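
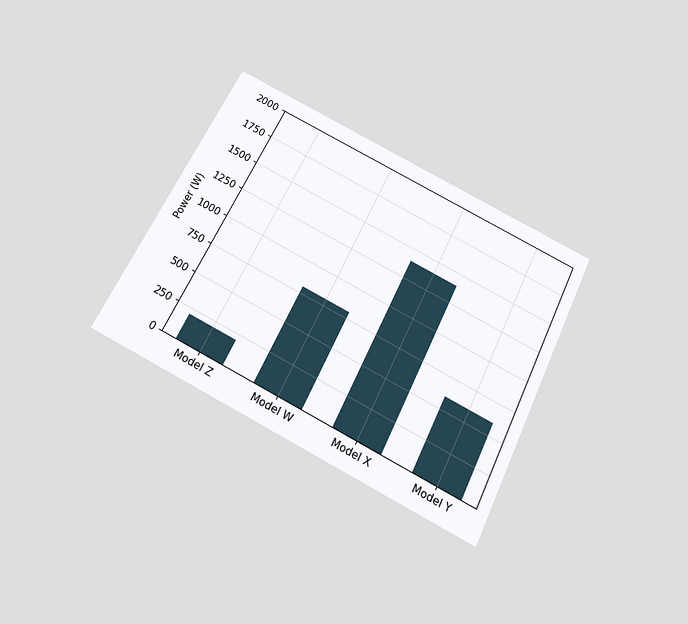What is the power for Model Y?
The chart is tilted about 26° clockwise and viewed slightly from below. Reading along the chart's y-axis, the Model Y bar reaches 600W.

600W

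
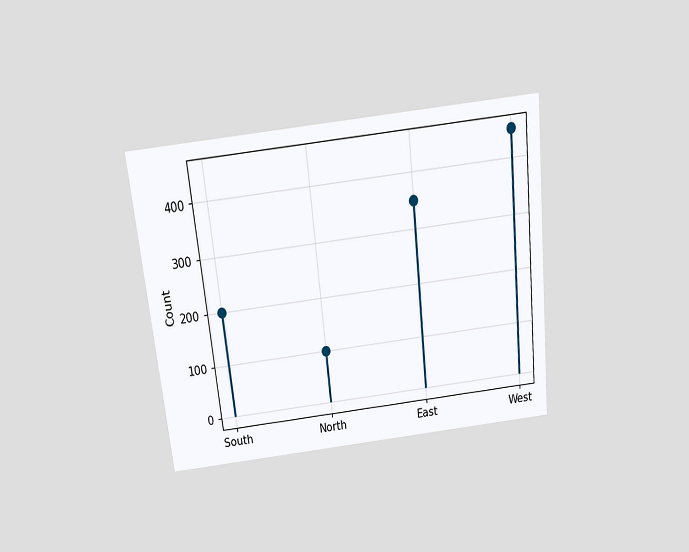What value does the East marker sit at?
The chart is tilted about 6° counter-clockwise and viewed slightly from above. The East marker sits at 350.

350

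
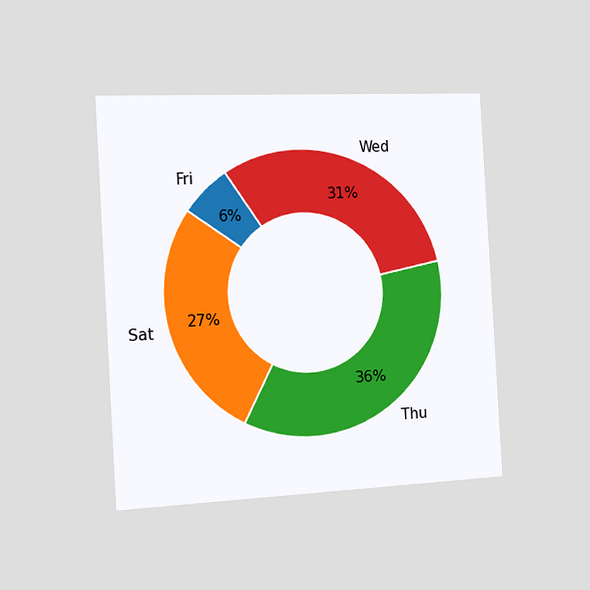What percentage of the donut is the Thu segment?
36%

The chart is tilted about 3° counter-clockwise and viewed slightly from the left. The Thu segment takes up 36% of the ring.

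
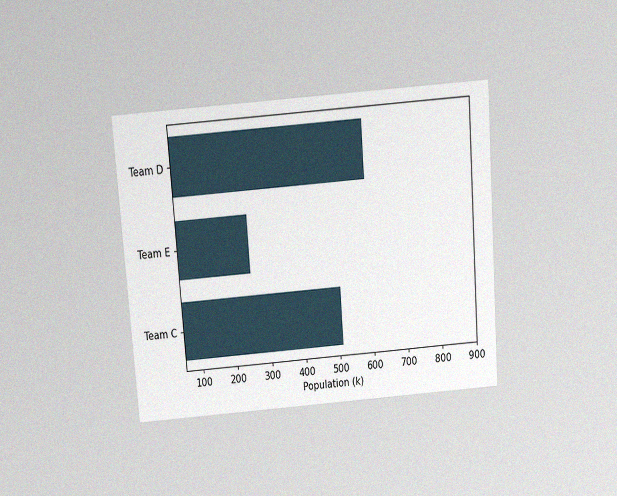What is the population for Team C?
510k

The chart is tilted about 4° counter-clockwise and viewed slightly from above, with some photo noise. Reading along the chart's x-axis, the Team C bar reaches 510k.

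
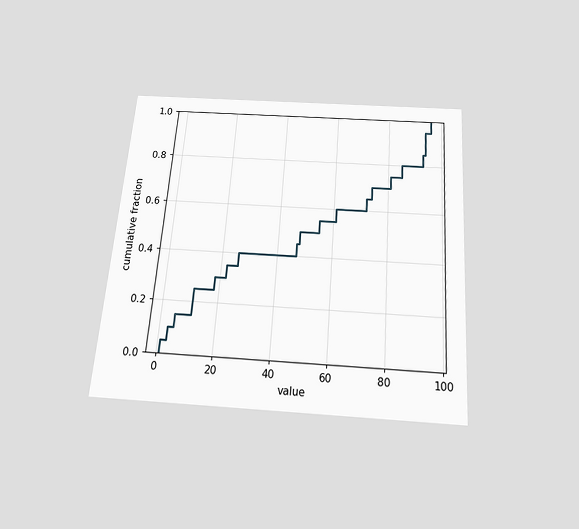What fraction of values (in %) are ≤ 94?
The chart is tilted about 4° clockwise and viewed slightly from below. At x=94 the ECDF step is at 95%.

95%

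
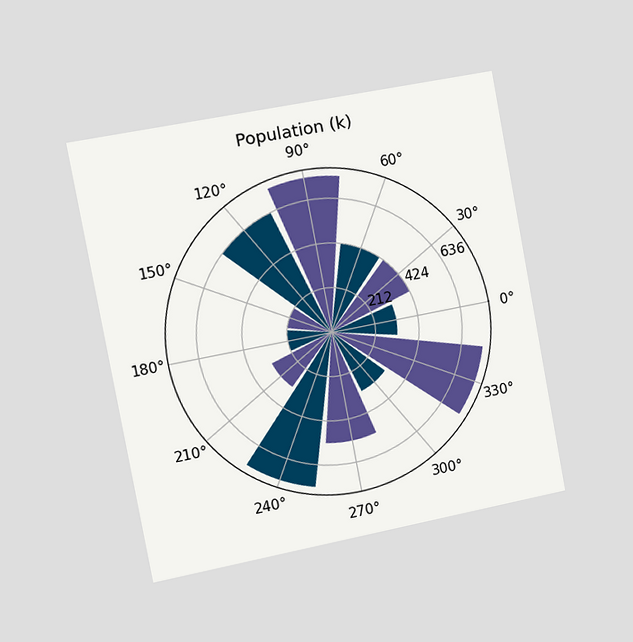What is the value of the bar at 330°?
742k

The chart is tilted about 11° counter-clockwise and viewed slightly from the left. The bar at 330° reaches 742k on the radial axis.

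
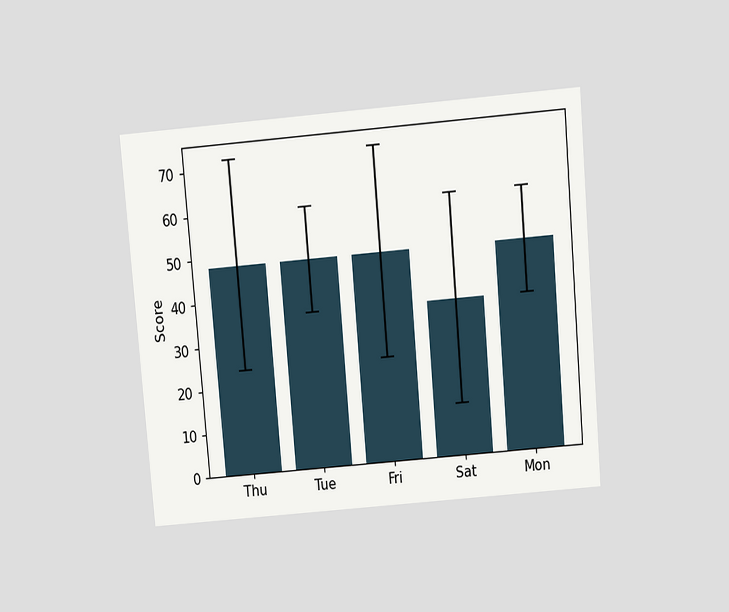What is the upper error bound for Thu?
72

The chart is tilted about 5° counter-clockwise and viewed slightly from above. The Thu bar's upper whisker reaches 72.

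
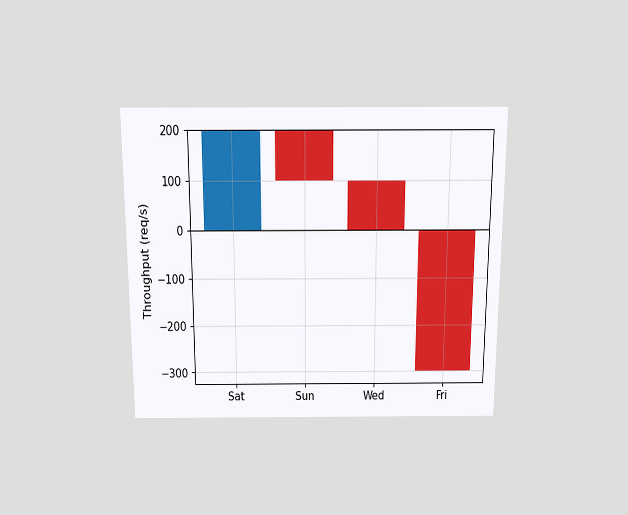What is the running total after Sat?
The chart is viewed slightly from above. After Sat the running total reaches 200req/s.

200req/s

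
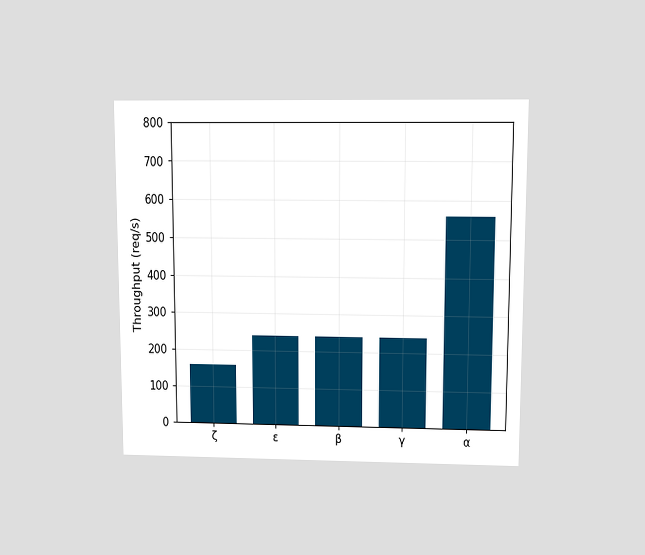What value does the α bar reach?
The chart is viewed slightly from above. Reading along the chart's y-axis, the α bar reaches 560req/s.

560req/s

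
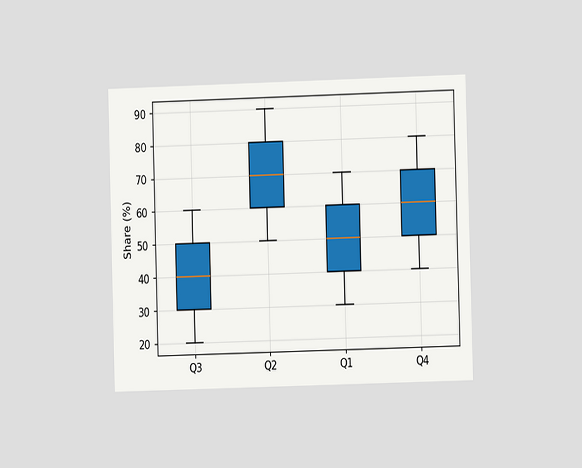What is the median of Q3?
40%

The chart is viewed at a slight angle. The median line in the Q3 box sits at 40%.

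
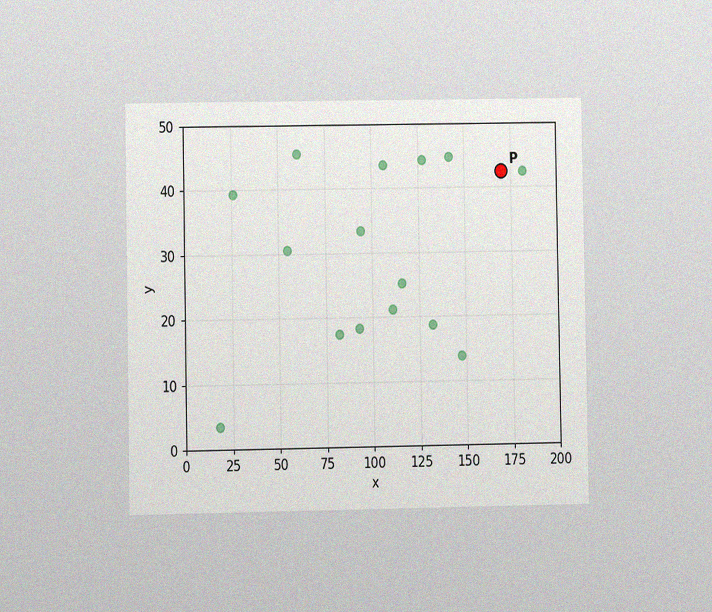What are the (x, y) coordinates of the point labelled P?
The chart is viewed at a slight angle, with some photo noise. Following the gridlines from P to each axis, P sits at (170, 42.5).

(170, 42.5)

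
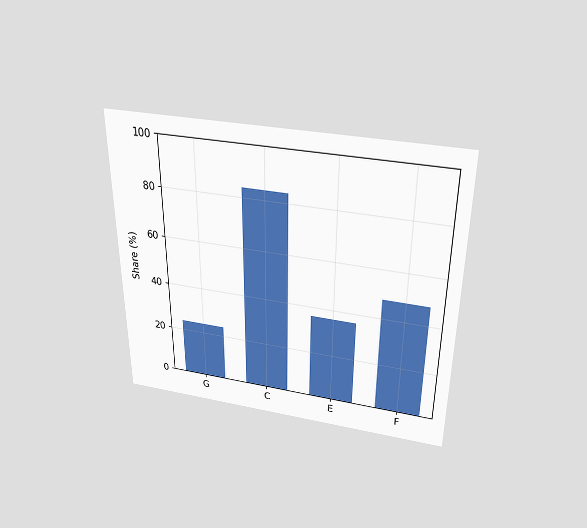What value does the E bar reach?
The chart is viewed slightly from above. Reading along the chart's y-axis, the E bar reaches 36%.

36%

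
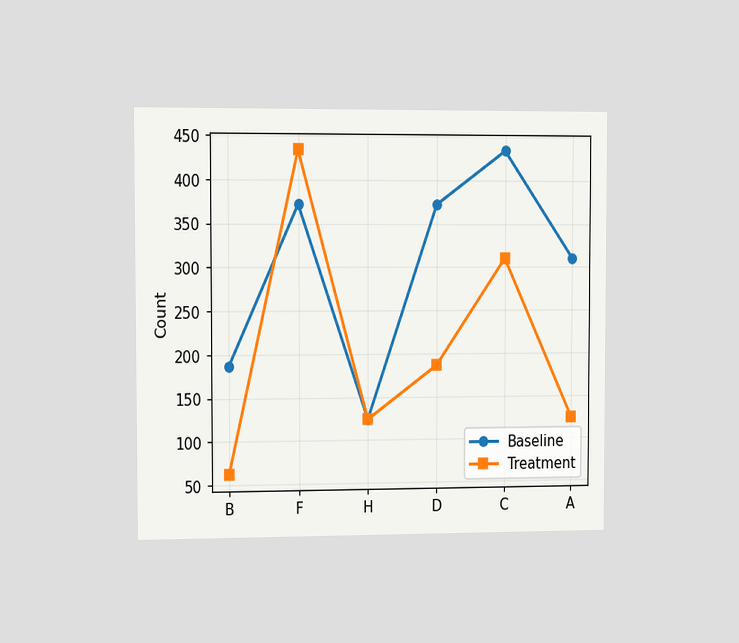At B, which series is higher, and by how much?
The chart is viewed slightly from the left. At B, Baseline sits above the other line by 124.

Baseline, by 124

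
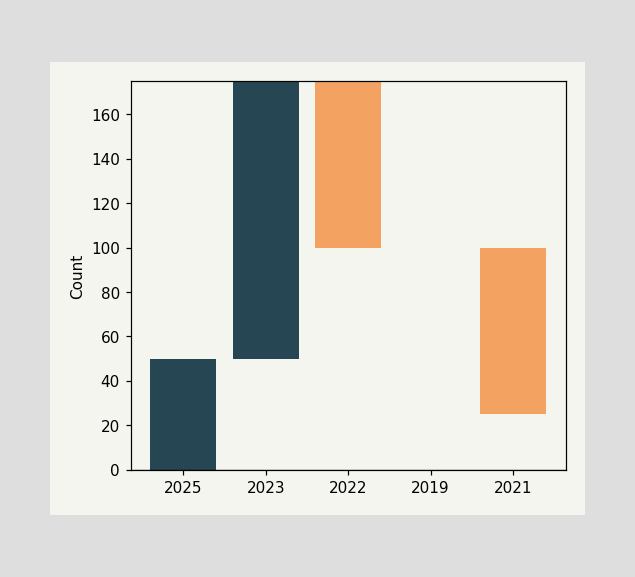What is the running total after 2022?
After 2022 the running total reaches 100.

100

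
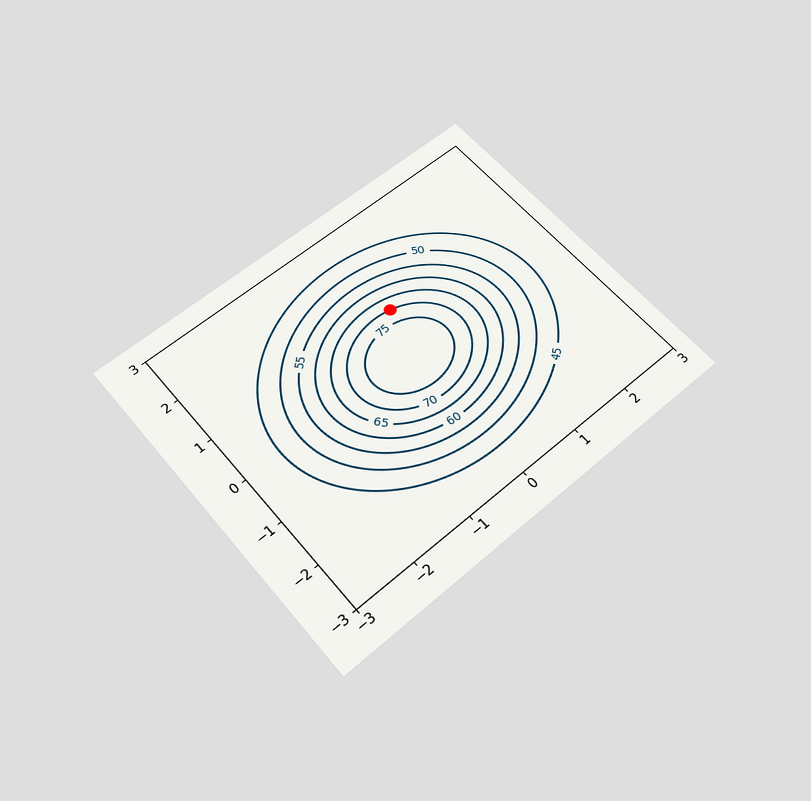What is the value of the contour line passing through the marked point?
70

The chart is tilted about 41° counter-clockwise and viewed slightly from below. The marked point sits on the contour labelled 70.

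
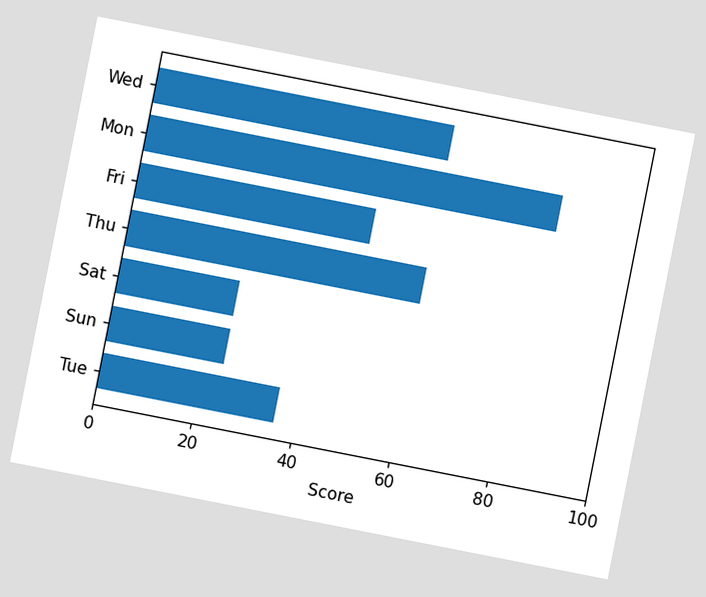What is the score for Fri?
The chart is tilted about 11° clockwise. Reading along the chart's x-axis, the Fri bar reaches 48.

48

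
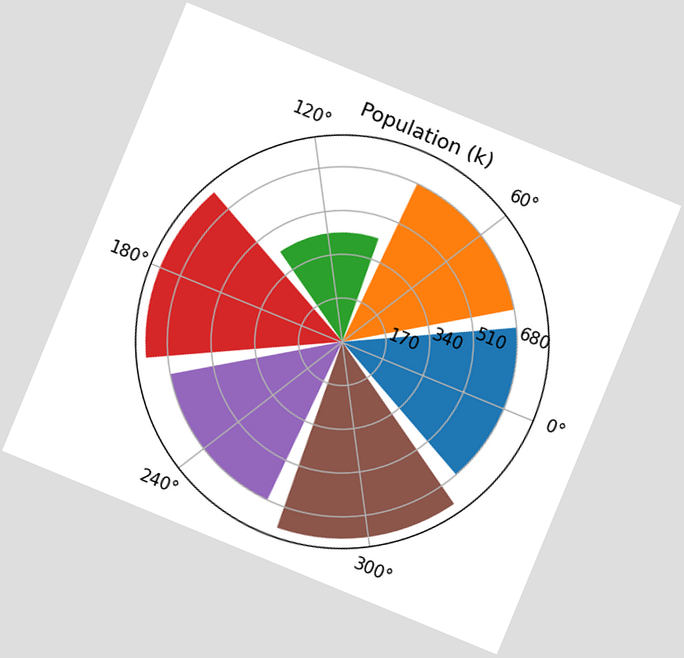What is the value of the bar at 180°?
The chart is tilted about 22° clockwise. The bar at 180° reaches 765k on the radial axis.

765k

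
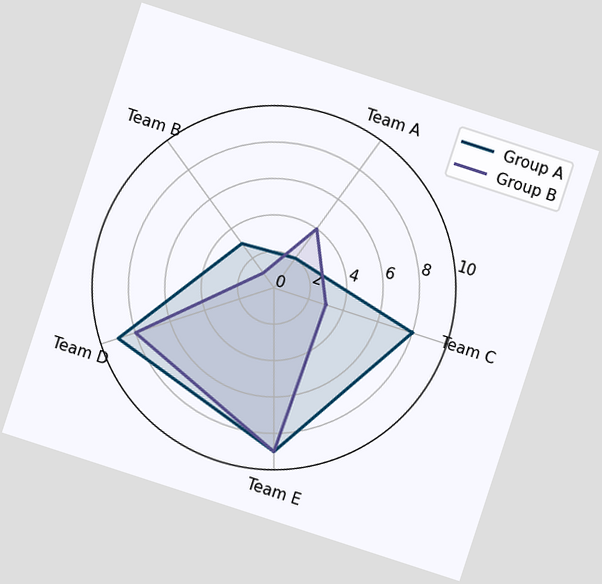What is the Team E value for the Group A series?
The chart is tilted about 18° clockwise. On the Team E axis, Group A reaches 9.

9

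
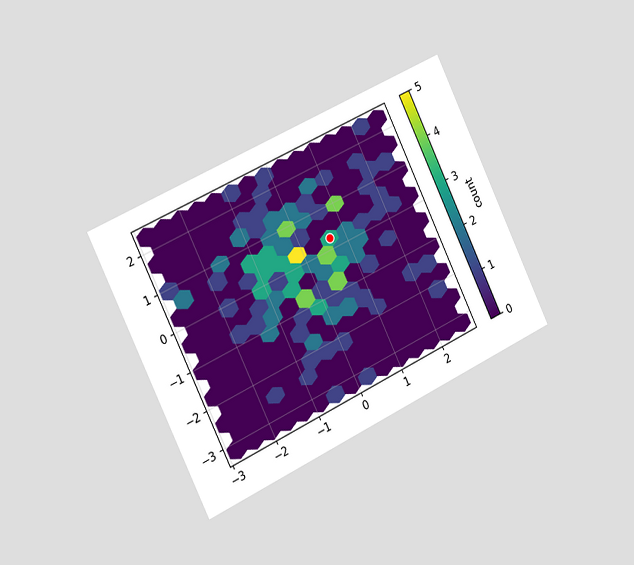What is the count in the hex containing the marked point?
3

The chart is tilted about 26° counter-clockwise and viewed slightly from the left. The marked hex reads 3 on the colorbar.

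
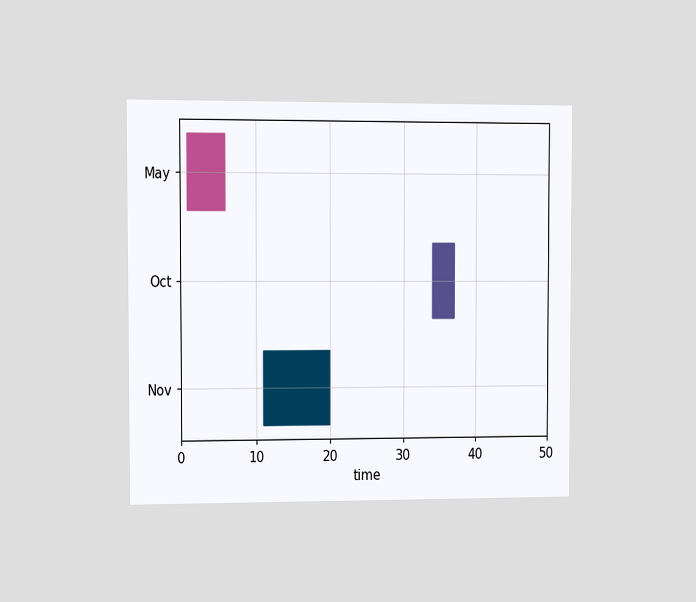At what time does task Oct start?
34

The chart is viewed at a slight angle. The Oct bar begins at t=34.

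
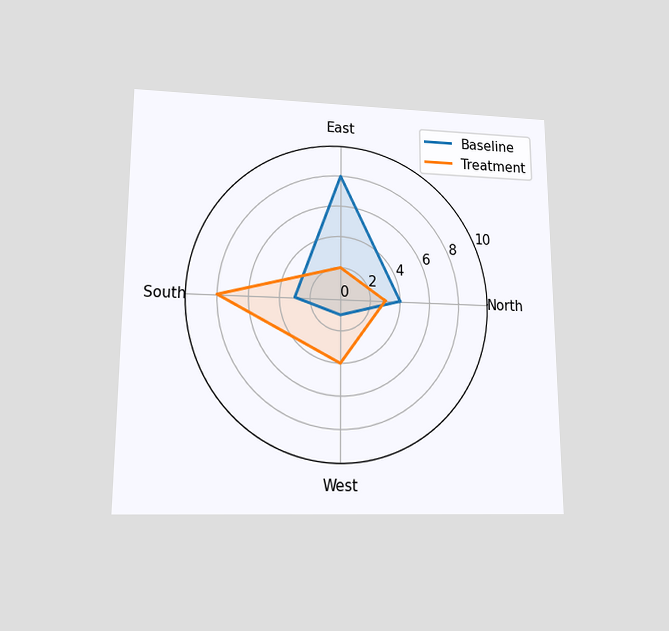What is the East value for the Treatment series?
2

The chart is viewed at a slight angle. On the East axis, Treatment reaches 2.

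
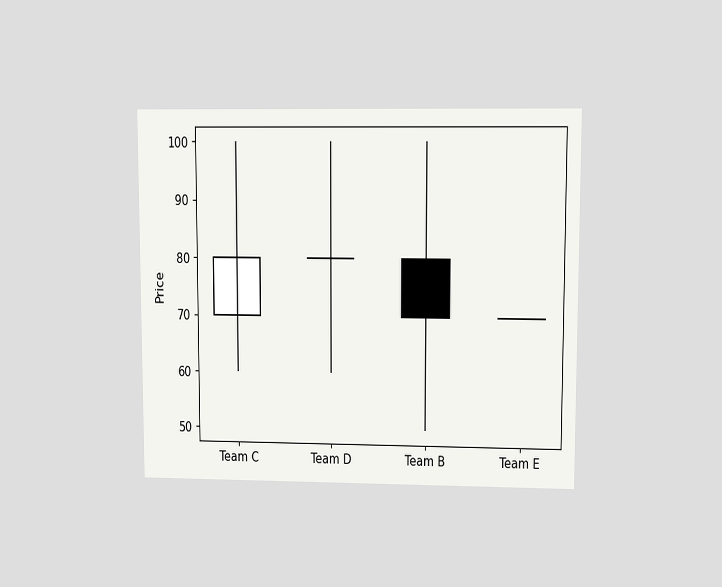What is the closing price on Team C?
The chart is viewed at a slight angle. The Team C candle closes at 80.

80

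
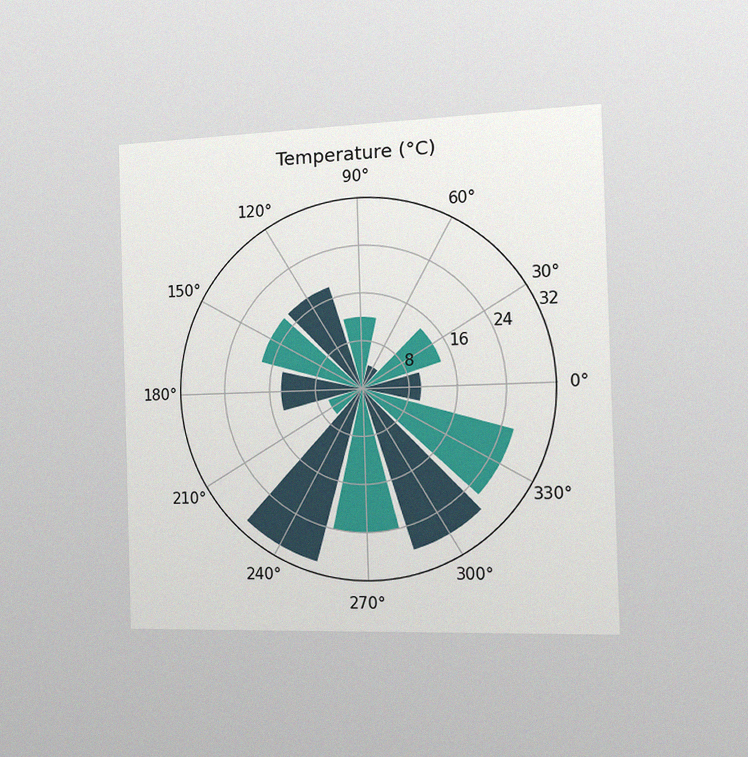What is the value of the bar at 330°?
The chart is viewed slightly from the right, with some photo noise. The bar at 330° reaches 26°C on the radial axis.

26°C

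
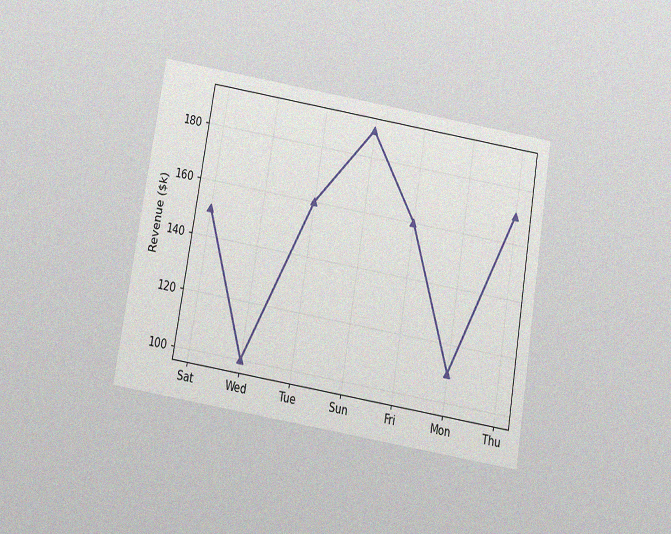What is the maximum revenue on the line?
The chart is tilted about 9° clockwise and viewed slightly from below, with some photo noise. The highest point is at Sun, and reading across to the y-axis gives $190k.

$190k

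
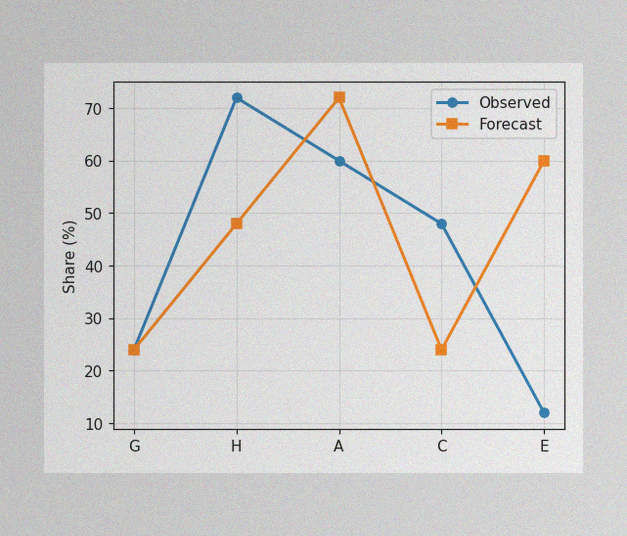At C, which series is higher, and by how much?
The image has some photo noise and uneven lighting. At C, Observed sits above the other line by 24%.

Observed, by 24%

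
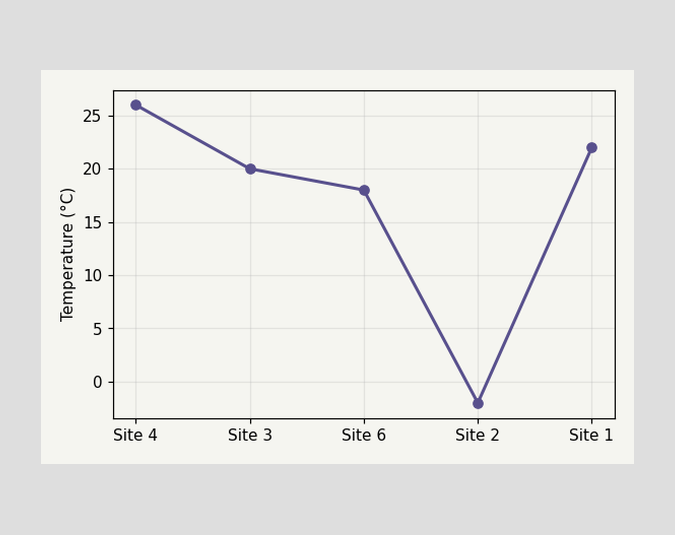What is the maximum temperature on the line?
The highest point is at Site 4, and reading across to the y-axis gives 26°C.

26°C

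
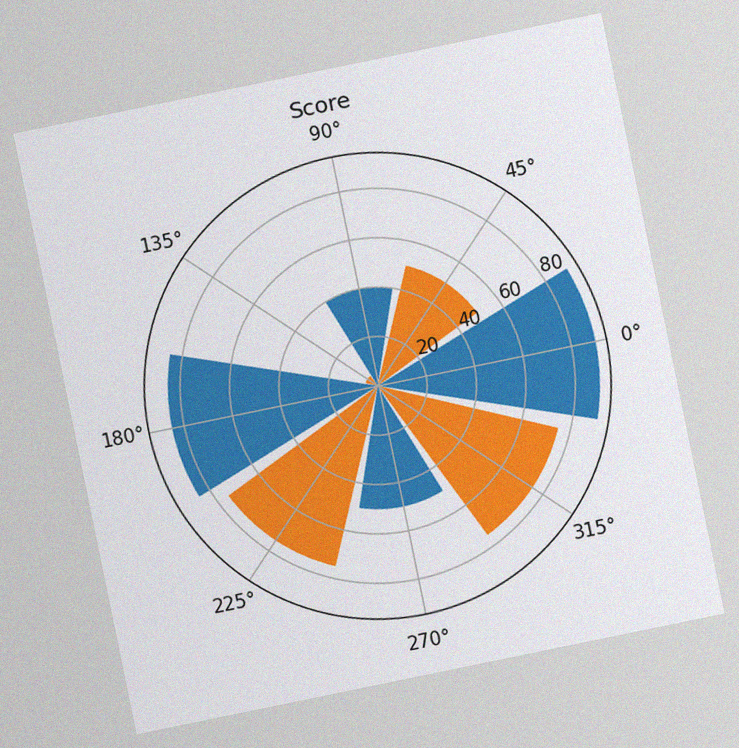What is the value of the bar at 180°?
85

The chart is tilted about 12° counter-clockwise, with some photo noise. The bar at 180° reaches 85 on the radial axis.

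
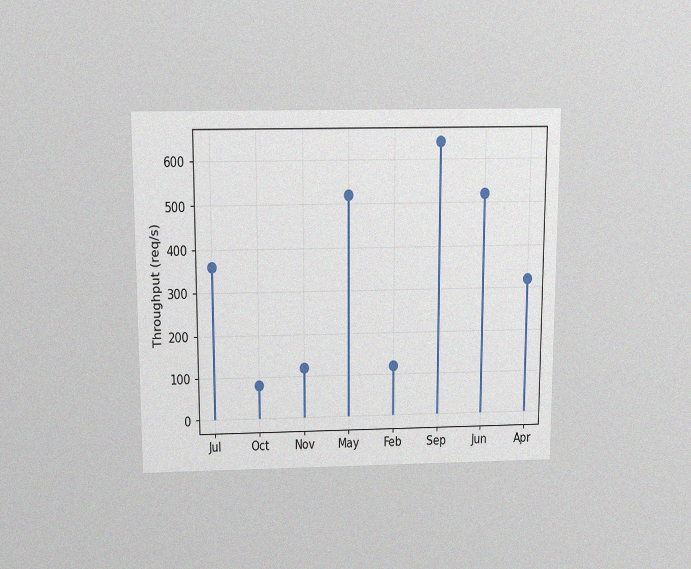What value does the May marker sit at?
520req/s

The chart is viewed slightly from above, with some photo noise. The May marker sits at 520req/s.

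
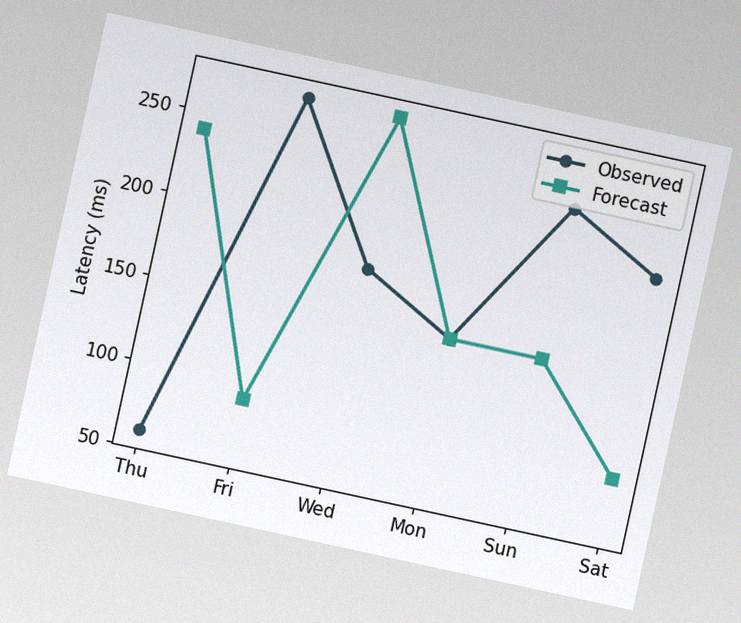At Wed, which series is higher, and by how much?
The chart is tilted about 12° clockwise, with some photo noise. At Wed, Forecast sits above the other line by 90ms.

Forecast, by 90ms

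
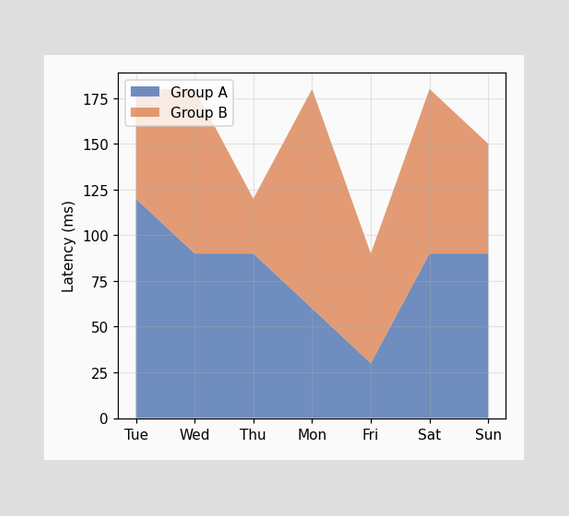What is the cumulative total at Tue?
180ms

The stacked total at Tue reaches 180ms.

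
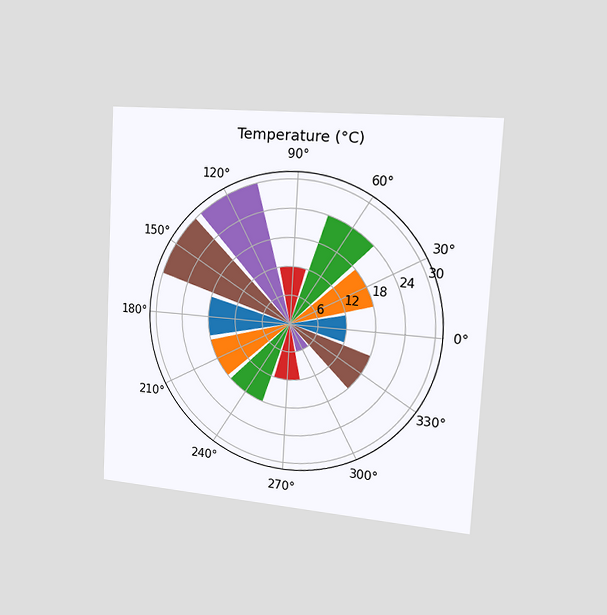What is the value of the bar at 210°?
The chart is tilted about 3° clockwise and viewed slightly from the right. The bar at 210° reaches 18°C on the radial axis.

18°C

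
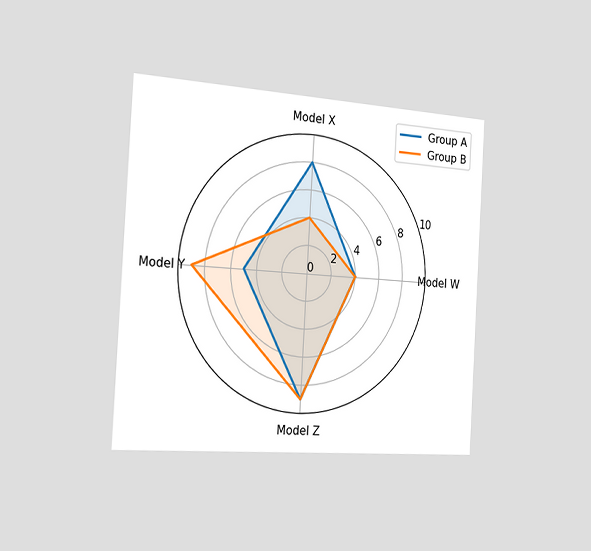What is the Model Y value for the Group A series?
5

The chart is tilted about 3° clockwise and viewed slightly from the left. On the Model Y axis, Group A reaches 5.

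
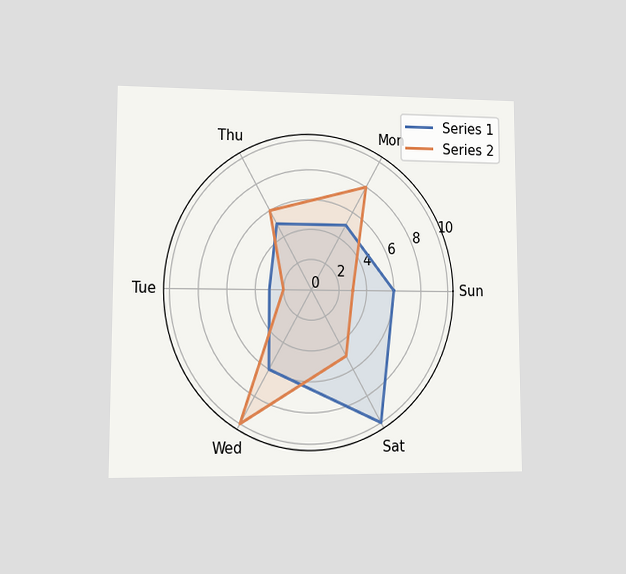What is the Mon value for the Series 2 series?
The chart is viewed at a slight angle. On the Mon axis, Series 2 reaches 8.

8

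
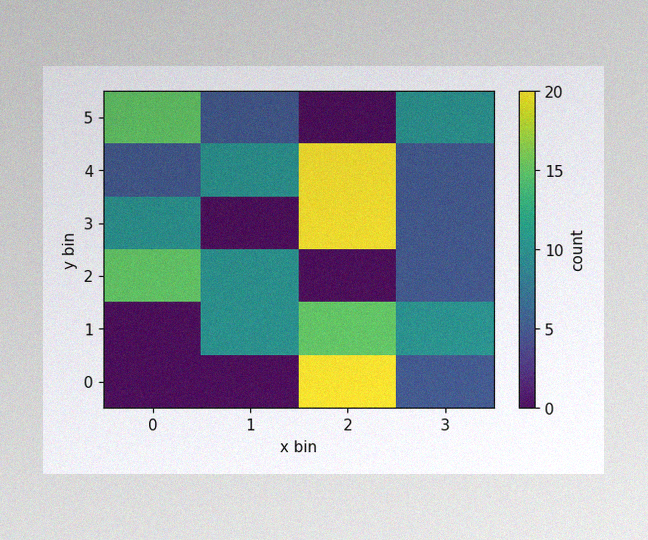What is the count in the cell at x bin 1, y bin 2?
The image has some photo noise and uneven lighting. Matching the cell (1, 2) against the colorbar gives 10.

10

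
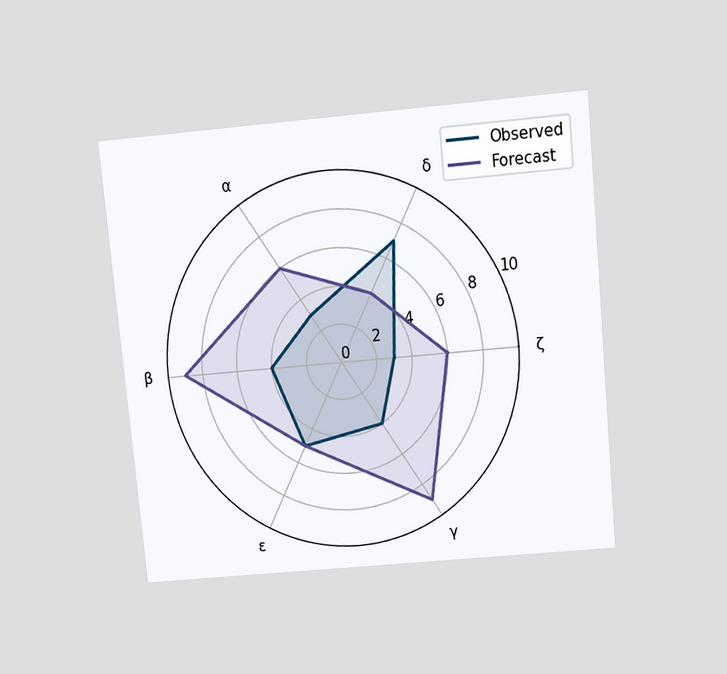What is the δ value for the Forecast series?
4

The chart is tilted about 5° counter-clockwise and viewed slightly from above. On the δ axis, Forecast reaches 4.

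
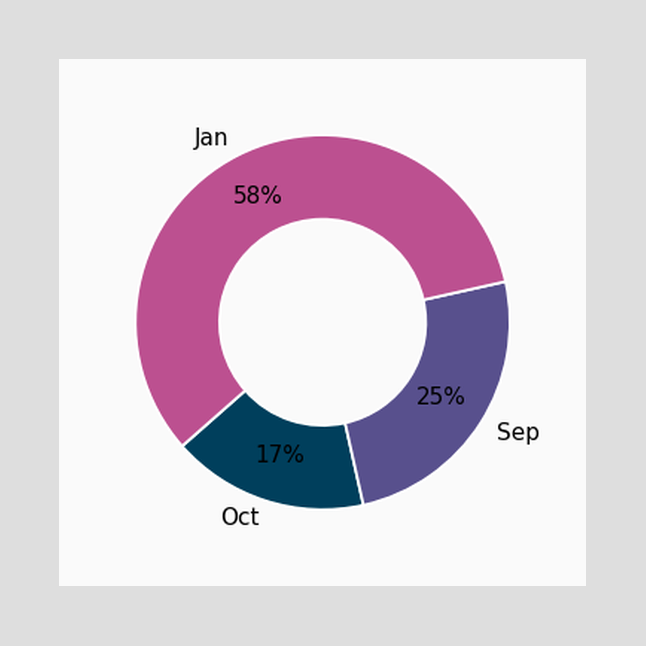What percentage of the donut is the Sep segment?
25%

The Sep segment takes up 25% of the ring.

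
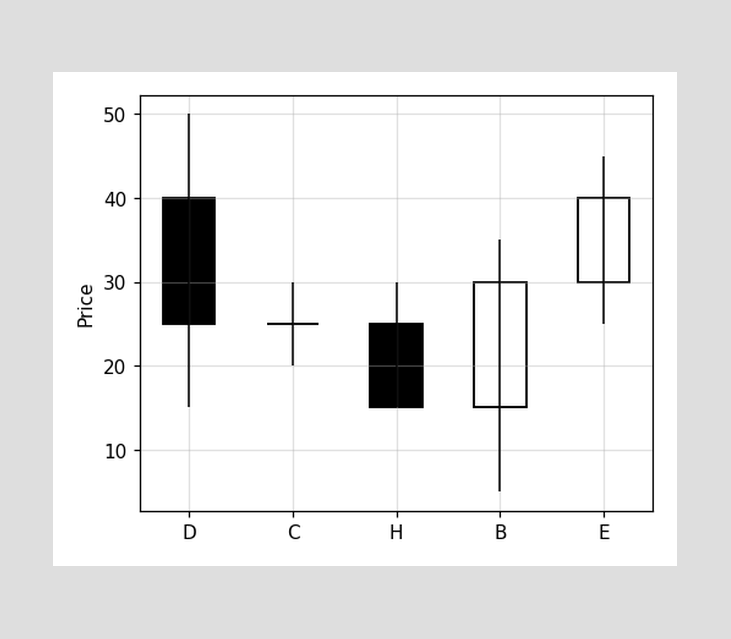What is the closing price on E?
40

The E candle closes at 40.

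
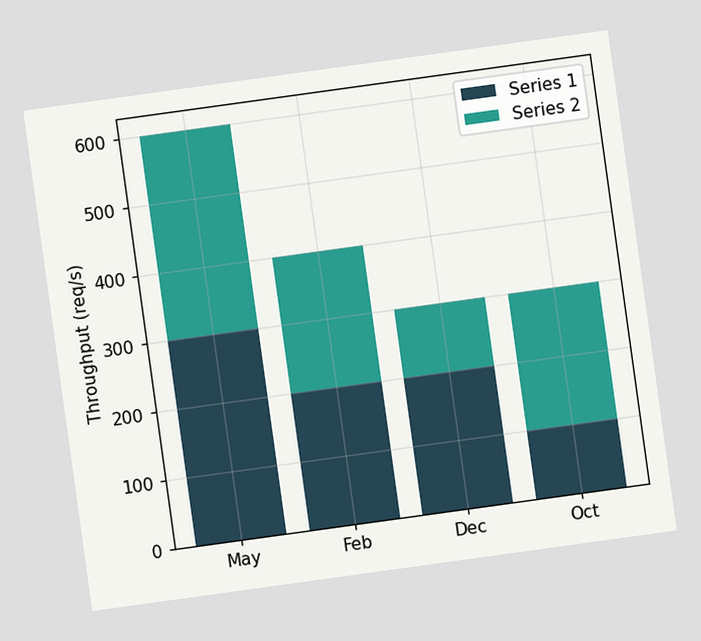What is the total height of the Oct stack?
The chart is tilted about 8° counter-clockwise. The Oct stack's top reaches 300req/s on the y-axis.

300req/s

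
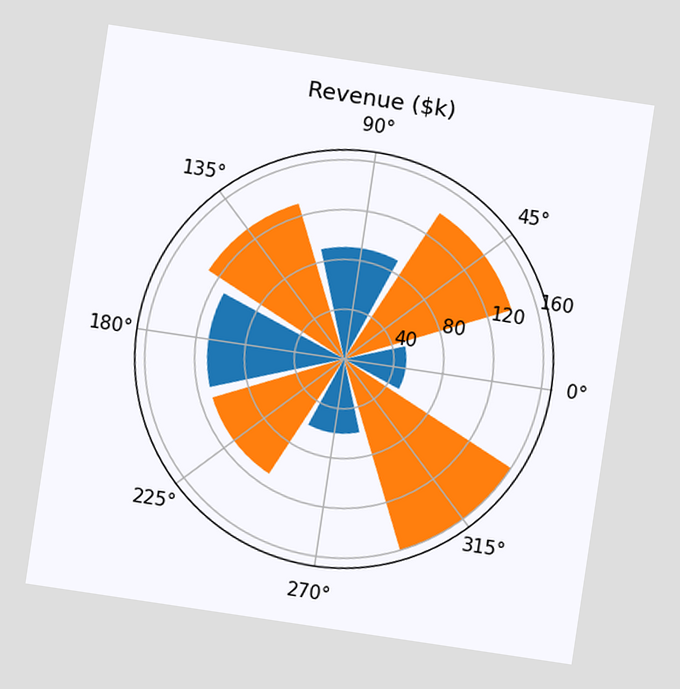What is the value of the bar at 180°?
$110k

The chart is tilted about 8° clockwise. The bar at 180° reaches $110k on the radial axis.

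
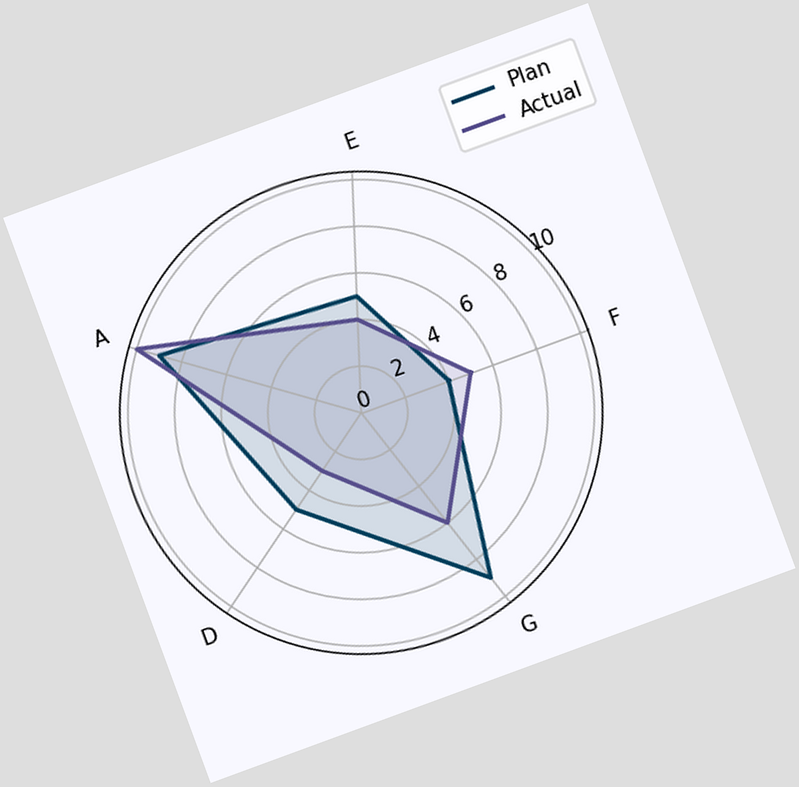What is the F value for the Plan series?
The chart is tilted about 20° counter-clockwise. On the F axis, Plan reaches 4.

4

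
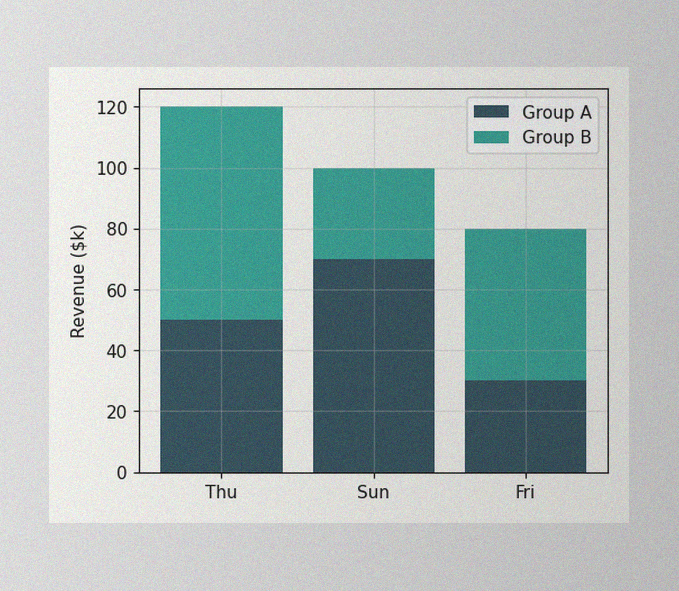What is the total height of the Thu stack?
The image has some photo noise and uneven lighting. The Thu stack's top reaches $120k on the y-axis.

$120k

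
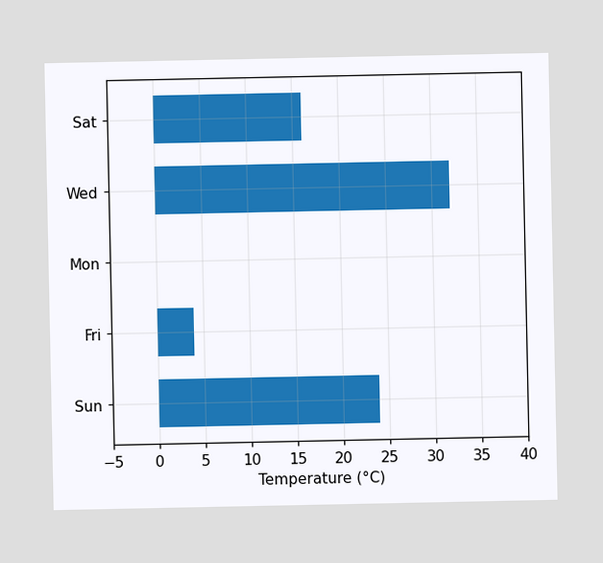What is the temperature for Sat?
Reading along the chart's x-axis, the Sat bar reaches 16°C.

16°C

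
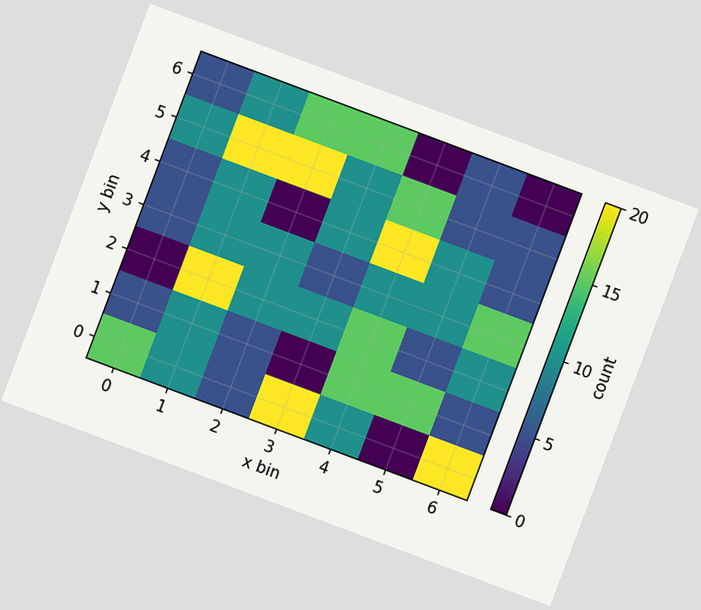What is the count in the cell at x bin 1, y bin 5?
20

The chart is tilted about 21° clockwise. Matching the cell (1, 5) against the colorbar gives 20.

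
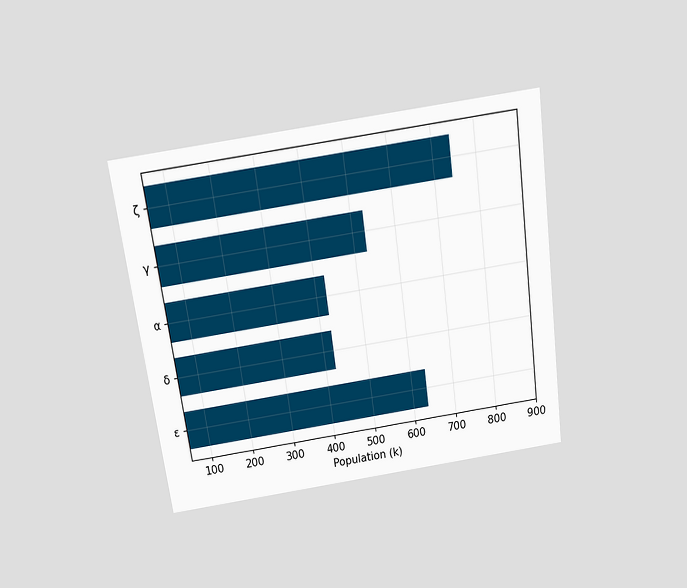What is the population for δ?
424k

The chart is tilted about 8° counter-clockwise and viewed slightly from above. Reading along the chart's x-axis, the δ bar reaches 424k.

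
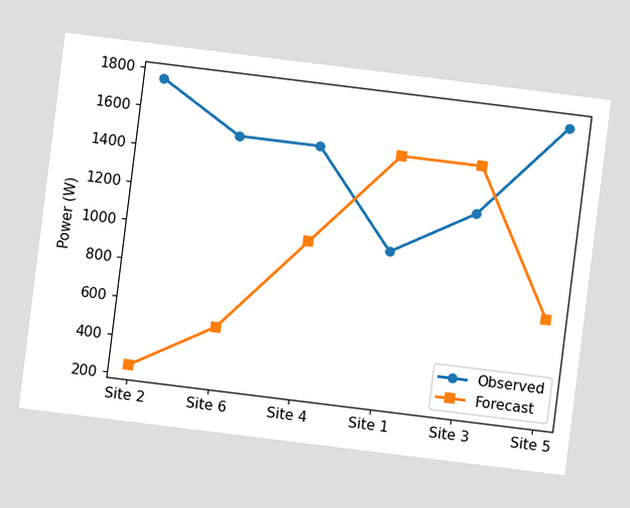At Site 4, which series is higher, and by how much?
The chart is tilted about 7° clockwise. At Site 4, Observed sits above the other line by 500W.

Observed, by 500W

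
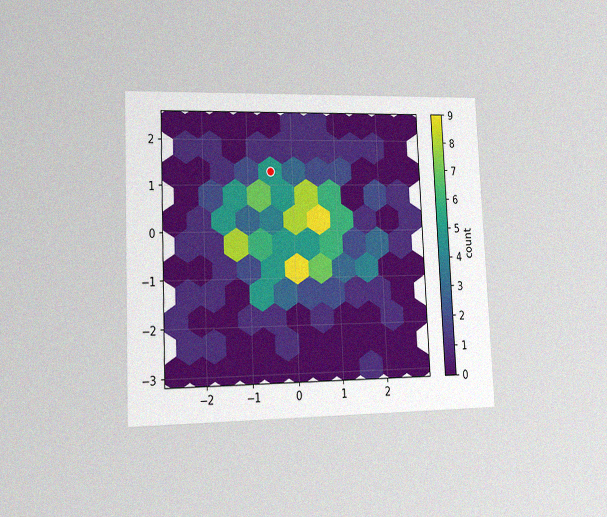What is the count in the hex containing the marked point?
The chart is tilted about 3° counter-clockwise and viewed slightly from the left, with some photo noise. The marked hex reads 5 on the colorbar.

5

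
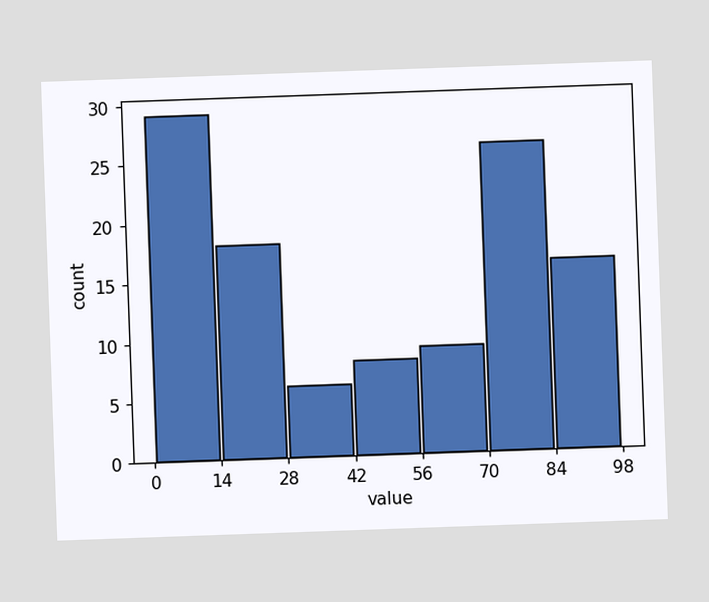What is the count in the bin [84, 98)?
16

The chart is tilted about 2° counter-clockwise. The [84, 98) bin has height 16.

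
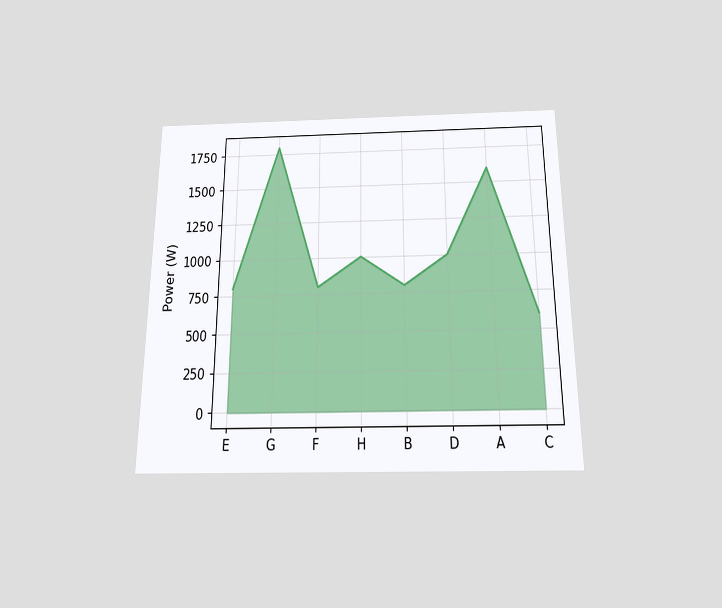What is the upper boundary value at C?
The chart is viewed slightly from below. At C the upper boundary is at 600W.

600W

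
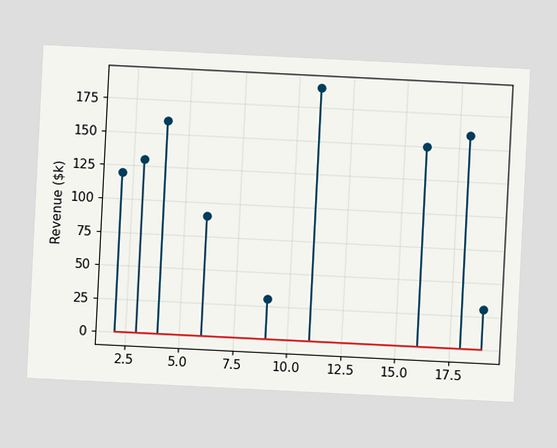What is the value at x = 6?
The chart is tilted about 3° clockwise. The stem at x=6 reaches $90k.

$90k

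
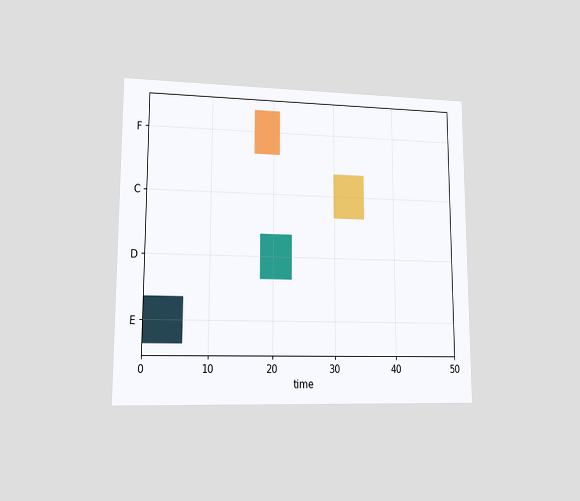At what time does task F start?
The chart is viewed at a slight angle. The F bar begins at t=17.

17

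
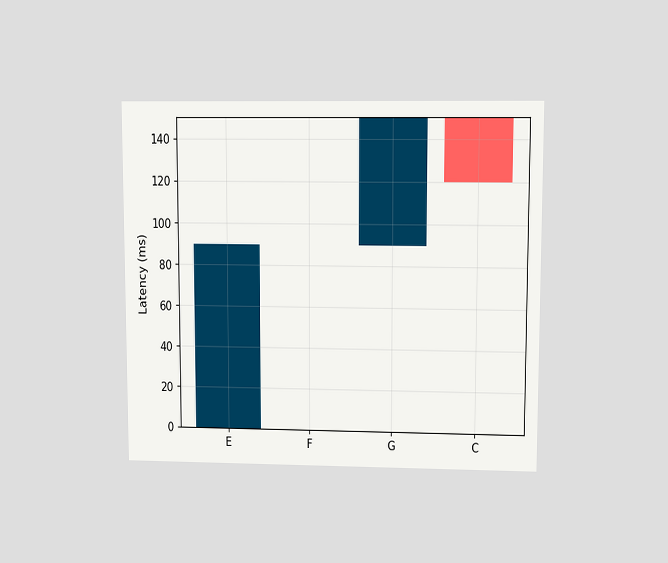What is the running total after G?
150ms

The chart is viewed at a slight angle. After G the running total reaches 150ms.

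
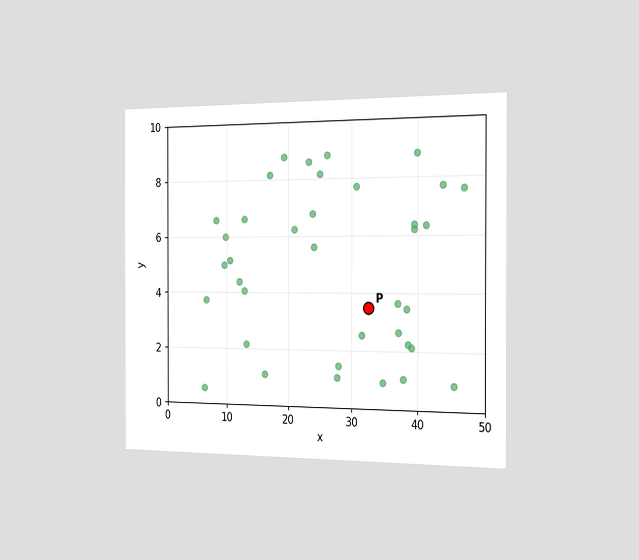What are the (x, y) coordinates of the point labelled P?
The chart is viewed slightly from the right. Following the gridlines from P to each axis, P sits at (32.5, 3.5).

(32.5, 3.5)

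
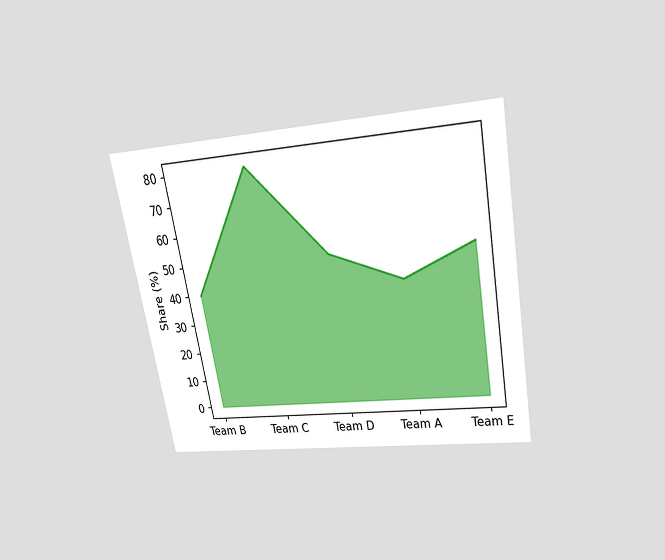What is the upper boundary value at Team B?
The chart is tilted about 10° counter-clockwise and viewed slightly from above. At Team B the upper boundary is at 40%.

40%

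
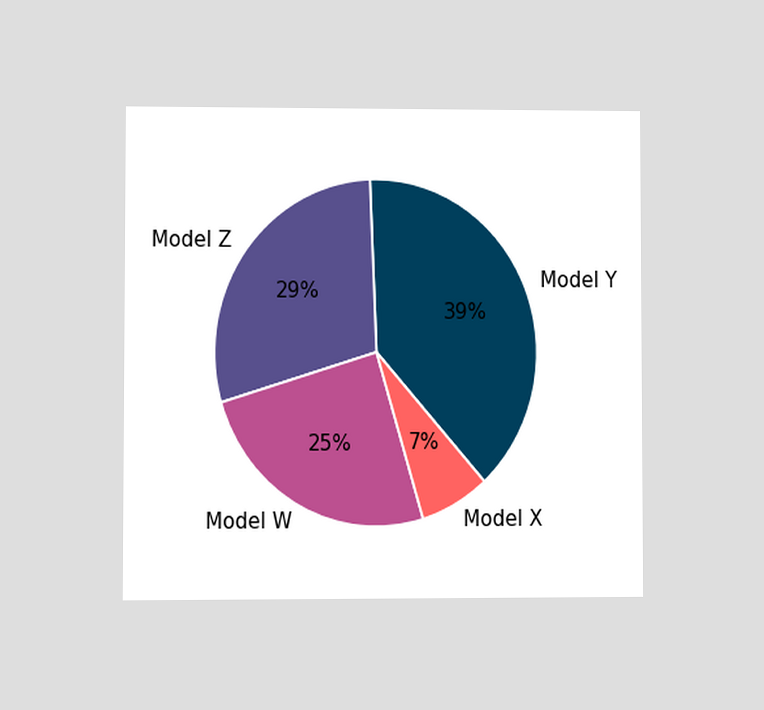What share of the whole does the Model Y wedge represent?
39%

The chart is viewed at a slight angle. The Model Y slice takes up 39% of the pie.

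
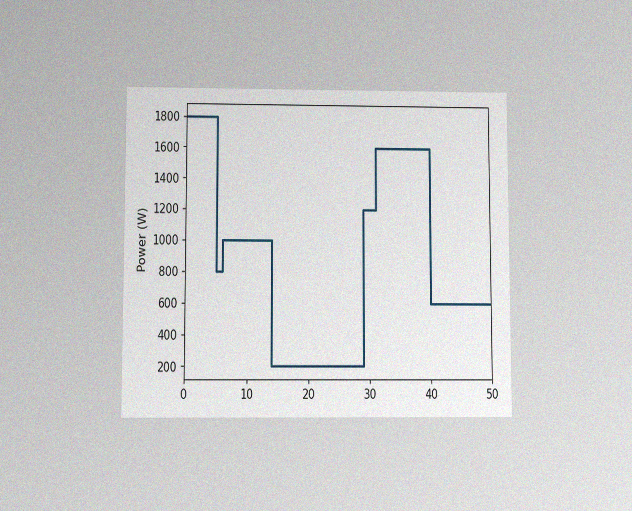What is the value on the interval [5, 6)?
800W

The chart is viewed slightly from below, with some photo noise. On [5, 6) the step sits at 800W.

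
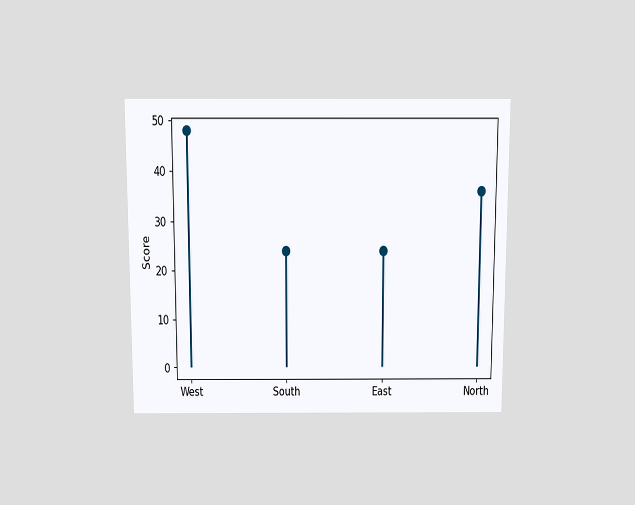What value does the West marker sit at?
The chart is viewed slightly from above. The West marker sits at 48.

48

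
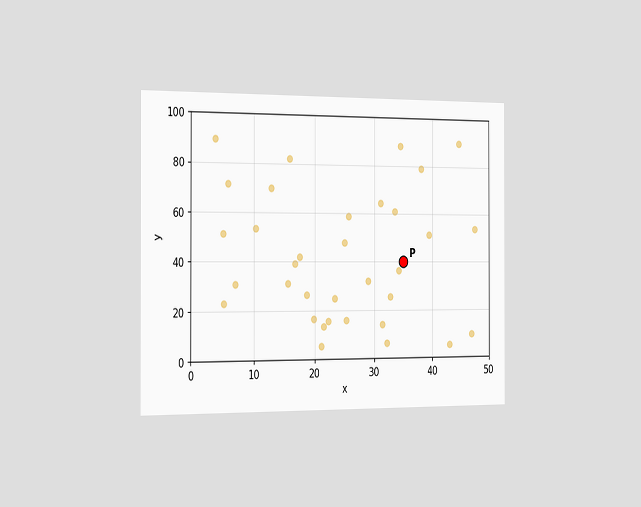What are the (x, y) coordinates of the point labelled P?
The chart is viewed slightly from the left. Following the gridlines from P to each axis, P sits at (35, 40).

(35, 40)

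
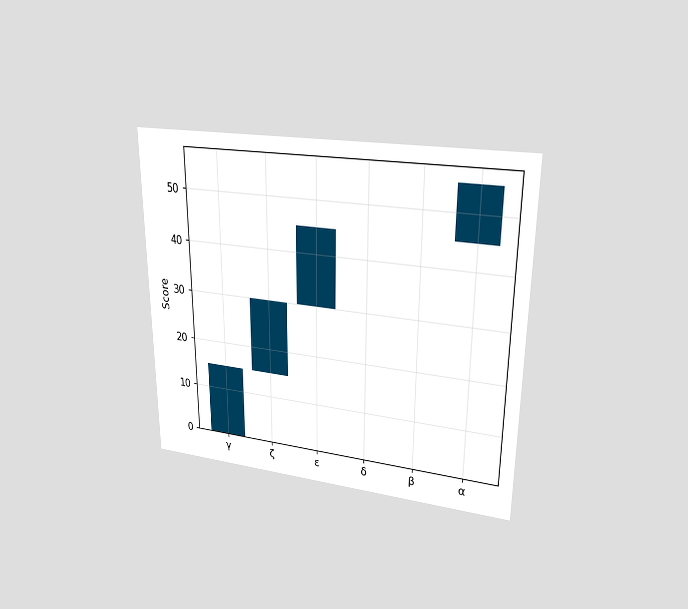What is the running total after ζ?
The chart is viewed at a slight angle. After ζ the running total reaches 30.

30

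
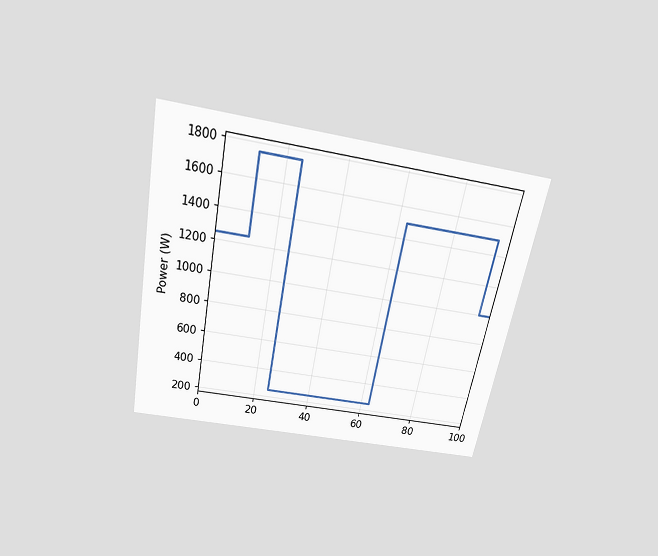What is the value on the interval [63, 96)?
1500W

The chart is tilted about 11° clockwise and viewed slightly from above. On [63, 96) the step sits at 1500W.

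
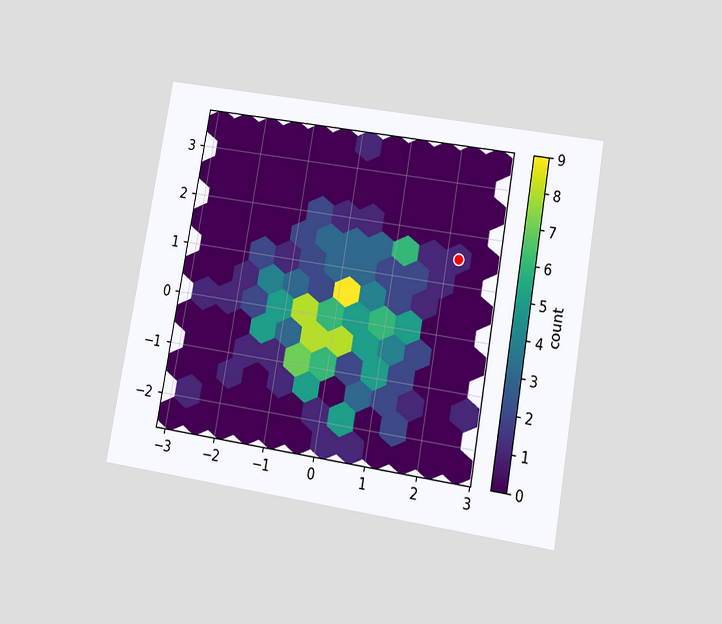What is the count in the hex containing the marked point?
The chart is tilted about 10° clockwise and viewed at a slight angle. The marked hex reads 1 on the colorbar.

1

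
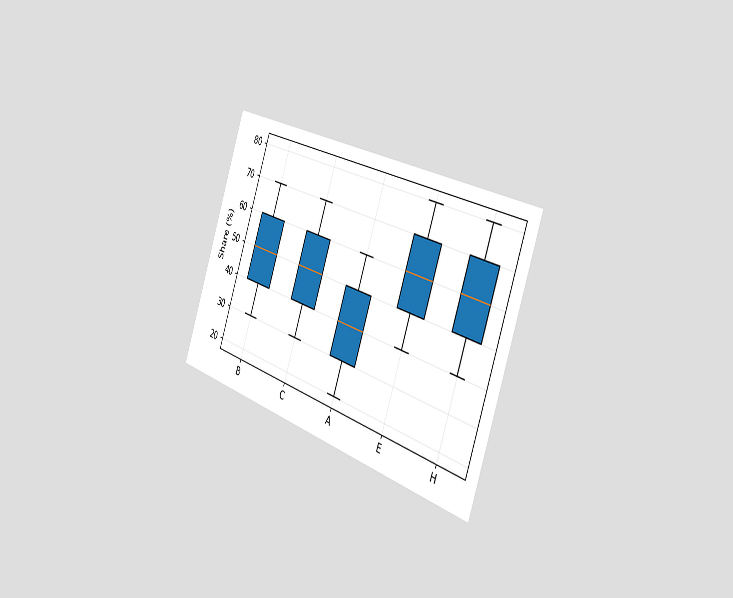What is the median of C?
The chart is tilted about 20° clockwise and viewed slightly from the right. The median line in the C box sits at 50%.

50%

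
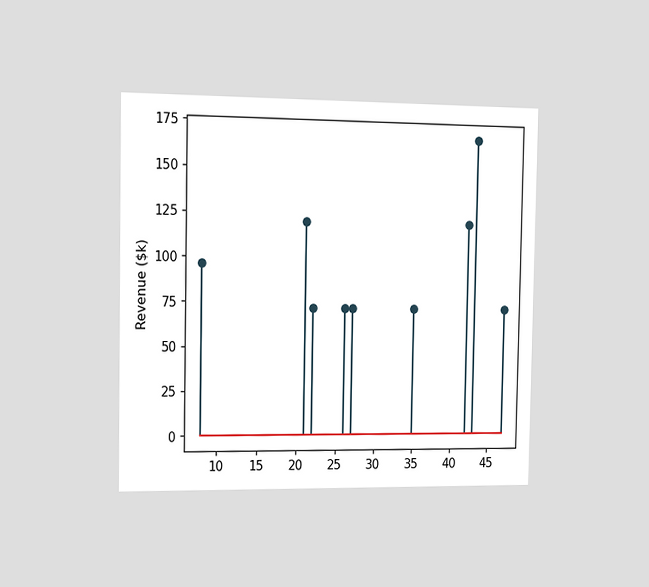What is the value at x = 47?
$72k

The chart is viewed slightly from the left. The stem at x=47 reaches $72k.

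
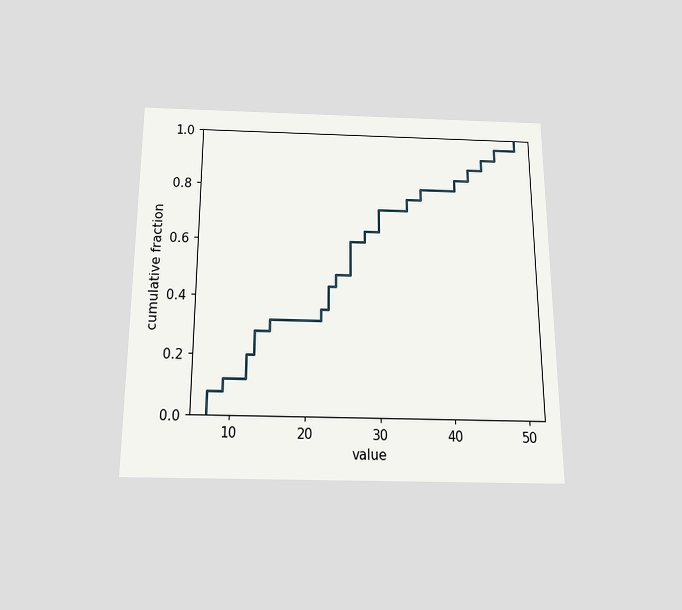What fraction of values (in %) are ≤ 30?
The chart is viewed slightly from below. At x=30 the ECDF step is at 72%.

72%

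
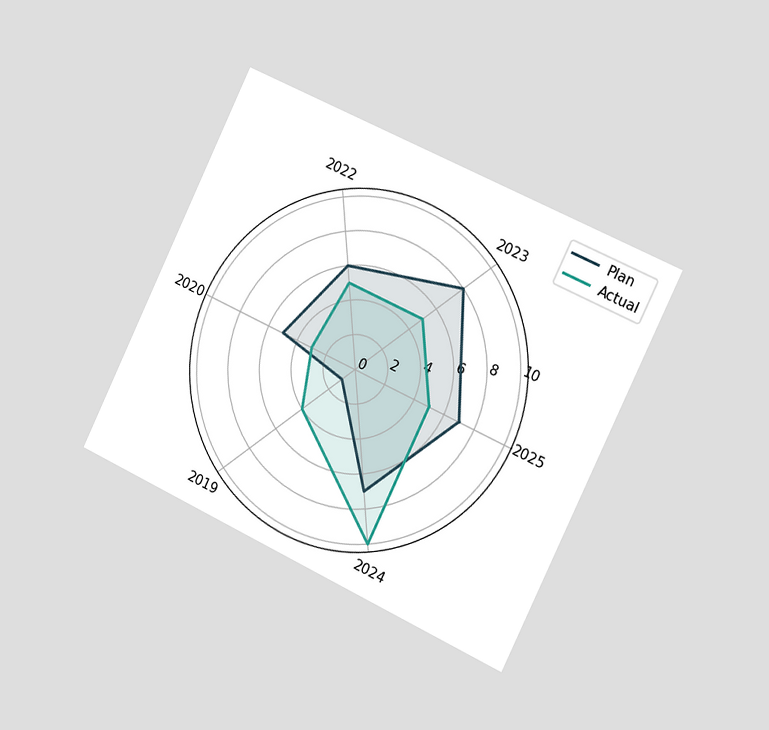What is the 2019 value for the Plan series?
1

The chart is tilted about 26° clockwise and viewed slightly from the right. On the 2019 axis, Plan reaches 1.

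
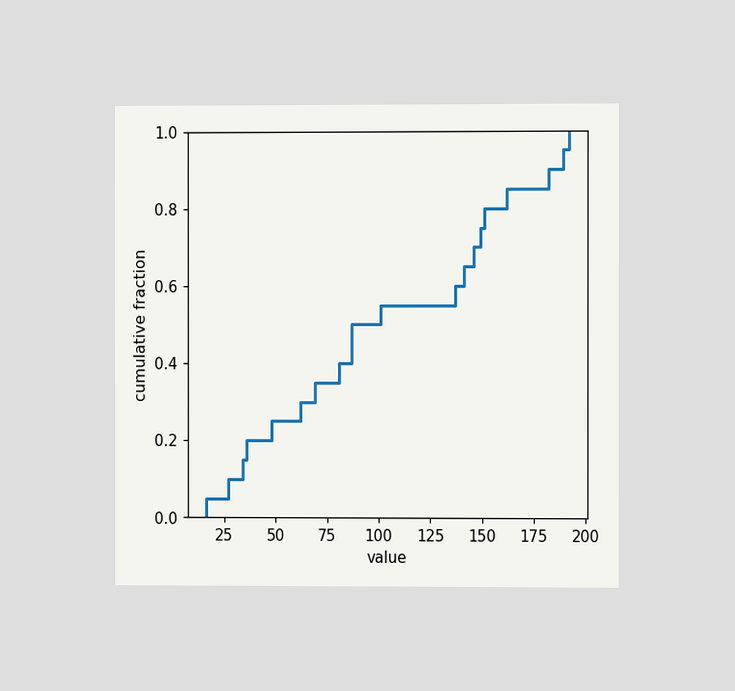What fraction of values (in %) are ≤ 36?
20%

The chart is viewed at a slight angle. At x=36 the ECDF step is at 20%.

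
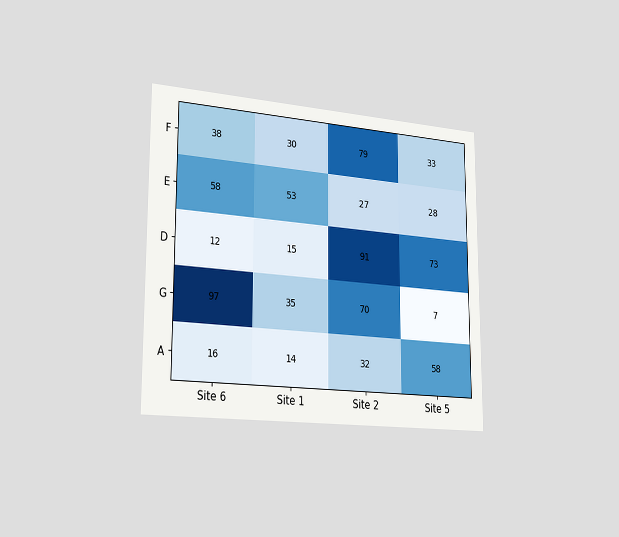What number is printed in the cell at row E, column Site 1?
53

The chart is viewed slightly from the left. The (E, Site 1) cell reads 53.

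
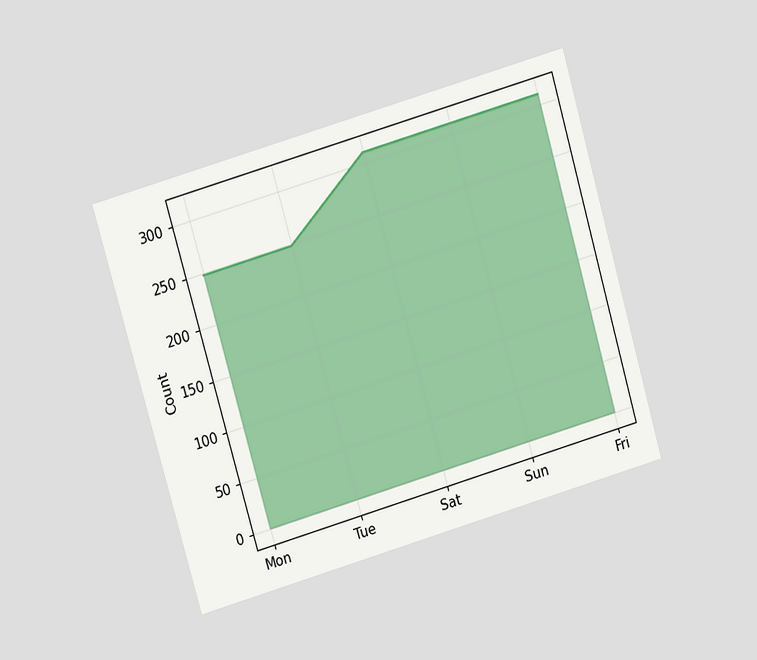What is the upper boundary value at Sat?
310

The chart is tilted about 16° counter-clockwise and viewed at a slight angle. At Sat the upper boundary is at 310.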